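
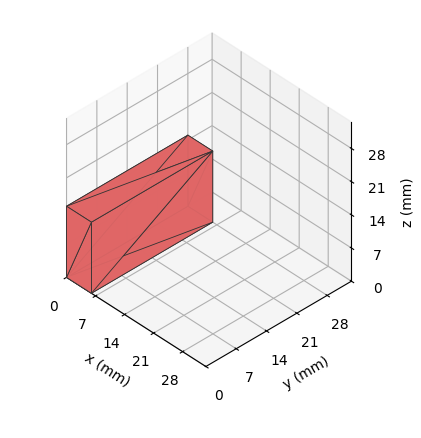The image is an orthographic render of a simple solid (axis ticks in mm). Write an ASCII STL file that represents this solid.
Reading the render: the shape is a rectangular box, roughly 6 × 28 mm footprint and 15 mm tall (dimensions read to the nearest mm from the axis ticks). For the STL, each face is triangulated and given an outward normal.

solid part
  facet normal 0.0000 0.0000 -1.0000
    outer loop
      vertex 6.00 28.00 0.00
      vertex 6.00 0.00 0.00
      vertex 0.00 0.00 0.00
    endloop
  endfacet
  facet normal 0.0000 0.0000 -1.0000
    outer loop
      vertex 0.00 28.00 0.00
      vertex 6.00 28.00 0.00
      vertex 0.00 0.00 0.00
    endloop
  endfacet
  facet normal 0.0000 0.0000 1.0000
    outer loop
      vertex 0.00 0.00 15.00
      vertex 6.00 0.00 15.00
      vertex 6.00 28.00 15.00
    endloop
  endfacet
  facet normal 0.0000 0.0000 1.0000
    outer loop
      vertex 0.00 0.00 15.00
      vertex 6.00 28.00 15.00
      vertex 0.00 28.00 15.00
    endloop
  endfacet
  facet normal 0.0000 -1.0000 0.0000
    outer loop
      vertex 0.00 0.00 0.00
      vertex 6.00 0.00 0.00
      vertex 6.00 0.00 15.00
    endloop
  endfacet
  facet normal 0.0000 -1.0000 0.0000
    outer loop
      vertex 0.00 0.00 0.00
      vertex 6.00 0.00 15.00
      vertex 0.00 0.00 15.00
    endloop
  endfacet
  facet normal 0.0000 1.0000 0.0000
    outer loop
      vertex 6.00 28.00 15.00
      vertex 6.00 28.00 0.00
      vertex 0.00 28.00 0.00
    endloop
  endfacet
  facet normal 0.0000 1.0000 0.0000
    outer loop
      vertex 0.00 28.00 15.00
      vertex 6.00 28.00 15.00
      vertex 0.00 28.00 0.00
    endloop
  endfacet
  facet normal -1.0000 0.0000 0.0000
    outer loop
      vertex 0.00 28.00 15.00
      vertex 0.00 28.00 0.00
      vertex 0.00 0.00 0.00
    endloop
  endfacet
  facet normal -1.0000 0.0000 0.0000
    outer loop
      vertex 0.00 0.00 15.00
      vertex 0.00 28.00 15.00
      vertex 0.00 0.00 0.00
    endloop
  endfacet
  facet normal 1.0000 0.0000 0.0000
    outer loop
      vertex 6.00 0.00 0.00
      vertex 6.00 28.00 0.00
      vertex 6.00 28.00 15.00
    endloop
  endfacet
  facet normal 1.0000 0.0000 0.0000
    outer loop
      vertex 6.00 0.00 0.00
      vertex 6.00 28.00 15.00
      vertex 6.00 0.00 15.00
    endloop
  endfacet
endsolid part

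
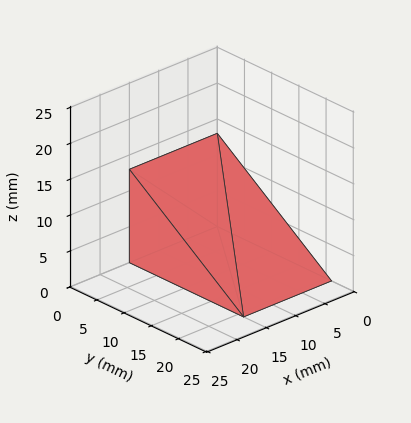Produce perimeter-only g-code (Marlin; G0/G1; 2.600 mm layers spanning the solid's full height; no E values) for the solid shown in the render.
Reading the render: the shape is a wedge (ramp): 15 × 21 mm base, rising to 13 mm along the y=0 edge and sloping linearly to z=0 at y=21 (dimensions read to the nearest mm from the axis ticks). For the g-code, the solid's height is divided into equal slices at the stated Δz and each level perimeter traced with G1 moves after a G0 lift.

; perimeter-only toolpath
G21 ; units = mm
G90 ; absolute positioning
G28 ; home
; layer 1
G0 Z2.600
G0 X0.000 Y0.000
G1 X15.000 Y0.000
G1 X15.000 Y16.800
G1 X0.000 Y16.800
G1 X0.000 Y0.000
; layer 2
G0 Z5.200
G0 X0.000 Y0.000
G1 X15.000 Y0.000
G1 X15.000 Y12.600
G1 X0.000 Y12.600
G1 X0.000 Y0.000
; layer 3
G0 Z7.800
G0 X0.000 Y0.000
G1 X15.000 Y0.000
G1 X15.000 Y8.400
G1 X0.000 Y8.400
G1 X0.000 Y0.000
; layer 4
G0 Z10.400
G0 X0.000 Y0.000
G1 X15.000 Y0.000
G1 X15.000 Y4.200
G1 X0.000 Y4.200
G1 X0.000 Y0.000
M2 ; end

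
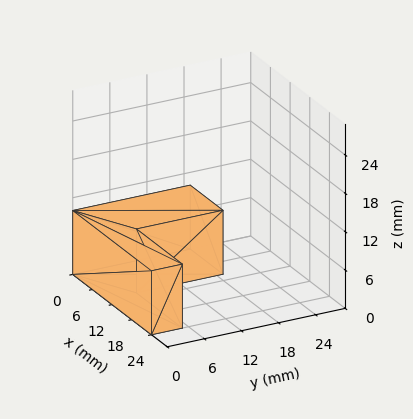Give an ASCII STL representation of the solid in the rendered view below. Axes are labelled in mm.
Reading the render: the shape is an L-shaped prism: outer 24 × 19 mm, arm thicknesses ≈ 5 mm (horizontal) and 10 mm (vertical), extruded 10 mm in z (dimensions read to the nearest mm from the axis ticks). For the STL, each face is triangulated and given an outward normal.

solid part
  facet normal 0.0000 0.0000 -1.0000
    outer loop
      vertex 24.000 5.000 0.000
      vertex 24.000 0.000 0.000
      vertex 0.000 0.000 0.000
    endloop
  endfacet
  facet normal 0.0000 0.0000 -1.0000
    outer loop
      vertex 10.000 5.000 0.000
      vertex 24.000 5.000 0.000
      vertex 0.000 0.000 0.000
    endloop
  endfacet
  facet normal 0.0000 0.0000 -1.0000
    outer loop
      vertex 10.000 19.000 0.000
      vertex 10.000 5.000 0.000
      vertex 0.000 0.000 0.000
    endloop
  endfacet
  facet normal 0.0000 0.0000 -1.0000
    outer loop
      vertex 0.000 19.000 0.000
      vertex 10.000 19.000 0.000
      vertex 0.000 0.000 0.000
    endloop
  endfacet
  facet normal 0.0000 0.0000 1.0000
    outer loop
      vertex 0.000 0.000 10.000
      vertex 24.000 0.000 10.000
      vertex 24.000 5.000 10.000
    endloop
  endfacet
  facet normal 0.0000 0.0000 1.0000
    outer loop
      vertex 0.000 0.000 10.000
      vertex 24.000 5.000 10.000
      vertex 10.000 5.000 10.000
    endloop
  endfacet
  facet normal 0.0000 0.0000 1.0000
    outer loop
      vertex 0.000 0.000 10.000
      vertex 10.000 5.000 10.000
      vertex 10.000 19.000 10.000
    endloop
  endfacet
  facet normal 0.0000 0.0000 1.0000
    outer loop
      vertex 0.000 0.000 10.000
      vertex 10.000 19.000 10.000
      vertex 0.000 19.000 10.000
    endloop
  endfacet
  facet normal 0.0000 -1.0000 0.0000
    outer loop
      vertex 0.000 0.000 0.000
      vertex 24.000 0.000 0.000
      vertex 24.000 0.000 10.000
    endloop
  endfacet
  facet normal 0.0000 -1.0000 0.0000
    outer loop
      vertex 0.000 0.000 0.000
      vertex 24.000 0.000 10.000
      vertex 0.000 0.000 10.000
    endloop
  endfacet
  facet normal 1.0000 0.0000 0.0000
    outer loop
      vertex 24.000 0.000 0.000
      vertex 24.000 5.000 0.000
      vertex 24.000 5.000 10.000
    endloop
  endfacet
  facet normal 1.0000 0.0000 0.0000
    outer loop
      vertex 24.000 0.000 0.000
      vertex 24.000 5.000 10.000
      vertex 24.000 0.000 10.000
    endloop
  endfacet
  facet normal 0.0000 1.0000 0.0000
    outer loop
      vertex 24.000 5.000 0.000
      vertex 10.000 5.000 0.000
      vertex 10.000 5.000 10.000
    endloop
  endfacet
  facet normal 0.0000 1.0000 0.0000
    outer loop
      vertex 24.000 5.000 0.000
      vertex 10.000 5.000 10.000
      vertex 24.000 5.000 10.000
    endloop
  endfacet
  facet normal 1.0000 0.0000 0.0000
    outer loop
      vertex 10.000 5.000 0.000
      vertex 10.000 19.000 0.000
      vertex 10.000 19.000 10.000
    endloop
  endfacet
  facet normal 1.0000 0.0000 0.0000
    outer loop
      vertex 10.000 5.000 0.000
      vertex 10.000 19.000 10.000
      vertex 10.000 5.000 10.000
    endloop
  endfacet
  facet normal 0.0000 1.0000 0.0000
    outer loop
      vertex 10.000 19.000 0.000
      vertex 0.000 19.000 0.000
      vertex 0.000 19.000 10.000
    endloop
  endfacet
  facet normal 0.0000 1.0000 0.0000
    outer loop
      vertex 10.000 19.000 0.000
      vertex 0.000 19.000 10.000
      vertex 10.000 19.000 10.000
    endloop
  endfacet
  facet normal -1.0000 0.0000 0.0000
    outer loop
      vertex 0.000 19.000 0.000
      vertex 0.000 0.000 0.000
      vertex 0.000 0.000 10.000
    endloop
  endfacet
  facet normal -1.0000 0.0000 0.0000
    outer loop
      vertex 0.000 19.000 0.000
      vertex 0.000 0.000 10.000
      vertex 0.000 19.000 10.000
    endloop
  endfacet
endsolid part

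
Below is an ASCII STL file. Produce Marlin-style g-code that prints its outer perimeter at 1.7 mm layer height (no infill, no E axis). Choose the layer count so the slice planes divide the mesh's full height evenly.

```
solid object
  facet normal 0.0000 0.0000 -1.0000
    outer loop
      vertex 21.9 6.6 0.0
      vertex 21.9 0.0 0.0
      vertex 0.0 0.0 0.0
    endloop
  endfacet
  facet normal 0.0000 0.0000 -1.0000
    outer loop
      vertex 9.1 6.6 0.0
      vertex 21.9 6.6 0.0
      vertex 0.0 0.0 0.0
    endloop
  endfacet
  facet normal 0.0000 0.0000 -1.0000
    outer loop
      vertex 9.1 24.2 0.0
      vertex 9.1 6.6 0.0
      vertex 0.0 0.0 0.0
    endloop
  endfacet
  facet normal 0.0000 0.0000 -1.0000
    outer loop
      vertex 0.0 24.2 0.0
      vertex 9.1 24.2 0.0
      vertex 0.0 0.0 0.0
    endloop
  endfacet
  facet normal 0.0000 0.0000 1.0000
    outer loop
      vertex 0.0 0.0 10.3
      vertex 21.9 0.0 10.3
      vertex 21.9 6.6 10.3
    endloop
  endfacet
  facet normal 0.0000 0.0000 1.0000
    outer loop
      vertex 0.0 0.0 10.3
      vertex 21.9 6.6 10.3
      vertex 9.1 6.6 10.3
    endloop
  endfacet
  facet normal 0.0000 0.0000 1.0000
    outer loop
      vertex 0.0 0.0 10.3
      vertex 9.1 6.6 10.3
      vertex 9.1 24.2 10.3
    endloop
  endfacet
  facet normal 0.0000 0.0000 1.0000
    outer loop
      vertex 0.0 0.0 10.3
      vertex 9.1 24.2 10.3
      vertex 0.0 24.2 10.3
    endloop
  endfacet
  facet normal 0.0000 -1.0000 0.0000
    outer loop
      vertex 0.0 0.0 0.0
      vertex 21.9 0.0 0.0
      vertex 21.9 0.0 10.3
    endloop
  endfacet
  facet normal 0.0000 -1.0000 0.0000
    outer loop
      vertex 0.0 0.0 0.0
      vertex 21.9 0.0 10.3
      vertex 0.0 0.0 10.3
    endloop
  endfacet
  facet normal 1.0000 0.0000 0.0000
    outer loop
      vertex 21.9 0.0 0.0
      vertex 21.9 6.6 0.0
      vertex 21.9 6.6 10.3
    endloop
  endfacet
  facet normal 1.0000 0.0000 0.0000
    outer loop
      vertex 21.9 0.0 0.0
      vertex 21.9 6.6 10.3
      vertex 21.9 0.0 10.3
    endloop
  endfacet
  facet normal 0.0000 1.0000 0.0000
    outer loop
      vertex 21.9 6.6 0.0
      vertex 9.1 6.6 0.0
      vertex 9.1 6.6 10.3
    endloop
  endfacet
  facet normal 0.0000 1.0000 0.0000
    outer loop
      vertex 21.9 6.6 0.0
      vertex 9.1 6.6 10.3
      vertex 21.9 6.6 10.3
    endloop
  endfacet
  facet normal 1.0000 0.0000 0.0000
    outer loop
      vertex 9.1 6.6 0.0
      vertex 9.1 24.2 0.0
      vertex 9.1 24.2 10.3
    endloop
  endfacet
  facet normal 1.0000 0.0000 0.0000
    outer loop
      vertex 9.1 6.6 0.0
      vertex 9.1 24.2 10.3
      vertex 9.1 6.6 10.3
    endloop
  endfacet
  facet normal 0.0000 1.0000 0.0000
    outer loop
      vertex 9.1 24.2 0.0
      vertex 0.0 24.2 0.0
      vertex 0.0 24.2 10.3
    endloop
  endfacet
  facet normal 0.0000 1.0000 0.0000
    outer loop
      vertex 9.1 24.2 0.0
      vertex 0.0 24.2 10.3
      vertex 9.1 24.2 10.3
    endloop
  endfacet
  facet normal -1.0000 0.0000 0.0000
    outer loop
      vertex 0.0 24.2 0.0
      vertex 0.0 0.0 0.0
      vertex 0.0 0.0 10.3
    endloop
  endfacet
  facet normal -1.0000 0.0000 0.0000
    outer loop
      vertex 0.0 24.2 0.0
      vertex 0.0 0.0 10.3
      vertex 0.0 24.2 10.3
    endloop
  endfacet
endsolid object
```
; perimeter-only toolpath
G21 ; units = mm
G90 ; absolute positioning
G28 ; home
; layer 1
G0 Z1.7
G0 X0.0 Y0.0
G1 X21.9 Y0.0
G1 X21.9 Y6.6
G1 X9.1 Y6.6
G1 X9.1 Y24.2
G1 X0.0 Y24.2
G1 X0.0 Y0.0
; layer 2
G0 Z3.4
G0 X0.0 Y0.0
G1 X21.9 Y0.0
G1 X21.9 Y6.6
G1 X9.1 Y6.6
G1 X9.1 Y24.2
G1 X0.0 Y24.2
G1 X0.0 Y0.0
; layer 3
G0 Z5.2
G0 X0.0 Y0.0
G1 X21.9 Y0.0
G1 X21.9 Y6.6
G1 X9.1 Y6.6
G1 X9.1 Y24.2
G1 X0.0 Y24.2
G1 X0.0 Y0.0
; layer 4
G0 Z6.9
G0 X0.0 Y0.0
G1 X21.9 Y0.0
G1 X21.9 Y6.6
G1 X9.1 Y6.6
G1 X9.1 Y24.2
G1 X0.0 Y24.2
G1 X0.0 Y0.0
; layer 5
G0 Z8.6
G0 X0.0 Y0.0
G1 X21.9 Y0.0
G1 X21.9 Y6.6
G1 X9.1 Y6.6
G1 X9.1 Y24.2
G1 X0.0 Y24.2
G1 X0.0 Y0.0
; layer 6
G0 Z10.3
G0 X0.0 Y0.0
G1 X21.9 Y0.0
G1 X21.9 Y6.6
G1 X9.1 Y6.6
G1 X9.1 Y24.2
G1 X0.0 Y24.2
G1 X0.0 Y0.0
M2 ; end

The solid is an L-shaped prism: outer 21.9 × 24.2 mm, arm thicknesses ≈ 6.6 mm (horizontal) and 9.1 mm (vertical), extruded 10.3 mm in z. Slicing at Δz = 1.7 mm — 6 equal slices spanning the solid's height, so layer i sits at z = i·h/6 — gives 6 non-empty perimeters. Each is a 6-segment closed polygon; G0 lifts to the layer z and rapids to the start vertex, then G1 traces the edges.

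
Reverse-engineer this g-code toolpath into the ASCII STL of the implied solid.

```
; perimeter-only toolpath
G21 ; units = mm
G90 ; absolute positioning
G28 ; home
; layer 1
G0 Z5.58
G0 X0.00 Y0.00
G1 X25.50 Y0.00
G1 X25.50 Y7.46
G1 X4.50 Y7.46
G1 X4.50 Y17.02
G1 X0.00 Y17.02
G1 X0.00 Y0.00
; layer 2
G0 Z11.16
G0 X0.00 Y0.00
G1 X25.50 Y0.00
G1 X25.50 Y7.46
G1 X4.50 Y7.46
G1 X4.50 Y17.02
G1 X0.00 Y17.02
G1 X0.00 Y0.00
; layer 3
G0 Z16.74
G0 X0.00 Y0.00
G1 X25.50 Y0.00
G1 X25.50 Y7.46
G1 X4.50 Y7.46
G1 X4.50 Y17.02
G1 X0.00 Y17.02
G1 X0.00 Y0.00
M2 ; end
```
solid part
  facet normal 0.0000 0.0000 -1.0000
    outer loop
      vertex 25.50 7.46 0.00
      vertex 25.50 0.00 0.00
      vertex 0.00 0.00 0.00
    endloop
  endfacet
  facet normal 0.0000 0.0000 -1.0000
    outer loop
      vertex 4.50 7.46 0.00
      vertex 25.50 7.46 0.00
      vertex 0.00 0.00 0.00
    endloop
  endfacet
  facet normal 0.0000 0.0000 -1.0000
    outer loop
      vertex 4.50 17.02 0.00
      vertex 4.50 7.46 0.00
      vertex 0.00 0.00 0.00
    endloop
  endfacet
  facet normal 0.0000 0.0000 -1.0000
    outer loop
      vertex 0.00 17.02 0.00
      vertex 4.50 17.02 0.00
      vertex 0.00 0.00 0.00
    endloop
  endfacet
  facet normal 0.0000 0.0000 1.0000
    outer loop
      vertex 0.00 0.00 16.74
      vertex 25.50 0.00 16.74
      vertex 25.50 7.46 16.74
    endloop
  endfacet
  facet normal 0.0000 0.0000 1.0000
    outer loop
      vertex 0.00 0.00 16.74
      vertex 25.50 7.46 16.74
      vertex 4.50 7.46 16.74
    endloop
  endfacet
  facet normal 0.0000 0.0000 1.0000
    outer loop
      vertex 0.00 0.00 16.74
      vertex 4.50 7.46 16.74
      vertex 4.50 17.02 16.74
    endloop
  endfacet
  facet normal 0.0000 0.0000 1.0000
    outer loop
      vertex 0.00 0.00 16.74
      vertex 4.50 17.02 16.74
      vertex 0.00 17.02 16.74
    endloop
  endfacet
  facet normal 0.0000 -1.0000 0.0000
    outer loop
      vertex 0.00 0.00 0.00
      vertex 25.50 0.00 0.00
      vertex 25.50 0.00 16.74
    endloop
  endfacet
  facet normal 0.0000 -1.0000 0.0000
    outer loop
      vertex 0.00 0.00 0.00
      vertex 25.50 0.00 16.74
      vertex 0.00 0.00 16.74
    endloop
  endfacet
  facet normal 1.0000 0.0000 0.0000
    outer loop
      vertex 25.50 0.00 0.00
      vertex 25.50 7.46 0.00
      vertex 25.50 7.46 16.74
    endloop
  endfacet
  facet normal 1.0000 0.0000 0.0000
    outer loop
      vertex 25.50 0.00 0.00
      vertex 25.50 7.46 16.74
      vertex 25.50 0.00 16.74
    endloop
  endfacet
  facet normal 0.0000 1.0000 0.0000
    outer loop
      vertex 25.50 7.46 0.00
      vertex 4.50 7.46 0.00
      vertex 4.50 7.46 16.74
    endloop
  endfacet
  facet normal 0.0000 1.0000 0.0000
    outer loop
      vertex 25.50 7.46 0.00
      vertex 4.50 7.46 16.74
      vertex 25.50 7.46 16.74
    endloop
  endfacet
  facet normal 1.0000 0.0000 0.0000
    outer loop
      vertex 4.50 7.46 0.00
      vertex 4.50 17.02 0.00
      vertex 4.50 17.02 16.74
    endloop
  endfacet
  facet normal 1.0000 0.0000 0.0000
    outer loop
      vertex 4.50 7.46 0.00
      vertex 4.50 17.02 16.74
      vertex 4.50 7.46 16.74
    endloop
  endfacet
  facet normal 0.0000 1.0000 0.0000
    outer loop
      vertex 4.50 17.02 0.00
      vertex 0.00 17.02 0.00
      vertex 0.00 17.02 16.74
    endloop
  endfacet
  facet normal 0.0000 1.0000 0.0000
    outer loop
      vertex 4.50 17.02 0.00
      vertex 0.00 17.02 16.74
      vertex 4.50 17.02 16.74
    endloop
  endfacet
  facet normal -1.0000 0.0000 0.0000
    outer loop
      vertex 0.00 17.02 0.00
      vertex 0.00 0.00 0.00
      vertex 0.00 0.00 16.74
    endloop
  endfacet
  facet normal -1.0000 0.0000 0.0000
    outer loop
      vertex 0.00 17.02 0.00
      vertex 0.00 0.00 16.74
      vertex 0.00 17.02 16.74
    endloop
  endfacet
endsolid part

The G0 Z moves step by Δz≈5.58 mm. Every layer's G1 loop is the same polygon, so the solid is a straight extrusion of it from z=0 to z≈16.7. Closing with flat bottom and top caps and triangulating gives 20 facets — an L-shaped prism: outer 25.5 × 17 mm, arm thicknesses ≈ 7.46 mm (horizontal) and 4.5 mm (vertical), extruded 16.7 mm in z.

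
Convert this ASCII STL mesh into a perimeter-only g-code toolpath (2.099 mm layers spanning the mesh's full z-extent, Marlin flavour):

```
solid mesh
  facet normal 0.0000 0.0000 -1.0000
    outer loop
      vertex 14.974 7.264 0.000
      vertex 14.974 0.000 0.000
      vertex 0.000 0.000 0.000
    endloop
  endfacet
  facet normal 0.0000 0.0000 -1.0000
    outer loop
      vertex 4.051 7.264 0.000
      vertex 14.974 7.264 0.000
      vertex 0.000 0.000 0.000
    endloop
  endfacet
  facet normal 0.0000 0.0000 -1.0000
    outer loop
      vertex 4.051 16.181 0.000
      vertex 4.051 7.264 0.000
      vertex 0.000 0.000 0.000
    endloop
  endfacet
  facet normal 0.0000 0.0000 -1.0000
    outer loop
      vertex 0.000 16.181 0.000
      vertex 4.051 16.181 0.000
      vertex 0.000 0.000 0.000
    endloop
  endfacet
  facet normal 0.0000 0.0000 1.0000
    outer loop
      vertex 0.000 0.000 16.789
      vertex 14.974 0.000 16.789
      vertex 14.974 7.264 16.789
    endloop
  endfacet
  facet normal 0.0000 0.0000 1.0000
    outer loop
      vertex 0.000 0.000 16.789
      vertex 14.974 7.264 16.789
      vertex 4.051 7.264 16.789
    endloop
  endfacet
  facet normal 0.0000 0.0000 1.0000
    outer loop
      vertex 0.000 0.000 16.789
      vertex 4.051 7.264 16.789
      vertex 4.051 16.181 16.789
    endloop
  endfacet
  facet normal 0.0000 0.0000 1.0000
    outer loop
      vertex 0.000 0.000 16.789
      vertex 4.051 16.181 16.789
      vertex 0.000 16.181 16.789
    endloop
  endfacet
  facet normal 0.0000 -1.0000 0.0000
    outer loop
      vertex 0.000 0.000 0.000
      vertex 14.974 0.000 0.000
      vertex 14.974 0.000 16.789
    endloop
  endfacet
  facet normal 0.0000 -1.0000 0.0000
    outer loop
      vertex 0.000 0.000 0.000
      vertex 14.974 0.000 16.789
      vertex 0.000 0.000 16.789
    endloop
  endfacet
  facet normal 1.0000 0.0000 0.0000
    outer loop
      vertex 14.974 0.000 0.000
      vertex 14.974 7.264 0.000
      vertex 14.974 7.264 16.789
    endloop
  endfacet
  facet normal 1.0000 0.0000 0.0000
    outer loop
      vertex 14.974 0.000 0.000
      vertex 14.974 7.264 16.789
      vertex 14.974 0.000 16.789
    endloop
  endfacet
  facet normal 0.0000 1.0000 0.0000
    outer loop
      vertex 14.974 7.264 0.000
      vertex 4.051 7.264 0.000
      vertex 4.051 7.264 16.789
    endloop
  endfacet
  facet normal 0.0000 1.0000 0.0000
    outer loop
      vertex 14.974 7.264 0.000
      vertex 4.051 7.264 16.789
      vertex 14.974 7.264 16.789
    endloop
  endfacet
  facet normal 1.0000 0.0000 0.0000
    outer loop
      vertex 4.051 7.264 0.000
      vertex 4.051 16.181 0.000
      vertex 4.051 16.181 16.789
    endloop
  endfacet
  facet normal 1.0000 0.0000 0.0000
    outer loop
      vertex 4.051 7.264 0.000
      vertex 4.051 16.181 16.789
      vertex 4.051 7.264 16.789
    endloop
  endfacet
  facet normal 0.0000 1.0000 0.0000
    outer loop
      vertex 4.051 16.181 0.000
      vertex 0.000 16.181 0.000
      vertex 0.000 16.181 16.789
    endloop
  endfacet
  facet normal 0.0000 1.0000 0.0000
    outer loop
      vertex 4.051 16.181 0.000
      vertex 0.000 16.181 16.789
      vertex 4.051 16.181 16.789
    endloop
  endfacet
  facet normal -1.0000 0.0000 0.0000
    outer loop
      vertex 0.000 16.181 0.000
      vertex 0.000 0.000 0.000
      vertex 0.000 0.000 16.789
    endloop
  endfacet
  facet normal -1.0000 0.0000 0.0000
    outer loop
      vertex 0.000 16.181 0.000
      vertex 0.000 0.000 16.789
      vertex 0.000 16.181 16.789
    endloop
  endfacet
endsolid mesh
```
; perimeter-only toolpath
G21 ; units = mm
G90 ; absolute positioning
G28 ; home
; layer 1
G0 Z2.099
G0 X0.000 Y0.000
G1 X14.974 Y0.000
G1 X14.974 Y7.264
G1 X4.051 Y7.264
G1 X4.051 Y16.181
G1 X0.000 Y16.181
G1 X0.000 Y0.000
; layer 2
G0 Z4.197
G0 X0.000 Y0.000
G1 X14.974 Y0.000
G1 X14.974 Y7.264
G1 X4.051 Y7.264
G1 X4.051 Y16.181
G1 X0.000 Y16.181
G1 X0.000 Y0.000
; layer 3
G0 Z6.296
G0 X0.000 Y0.000
G1 X14.974 Y0.000
G1 X14.974 Y7.264
G1 X4.051 Y7.264
G1 X4.051 Y16.181
G1 X0.000 Y16.181
G1 X0.000 Y0.000
; layer 4
G0 Z8.395
G0 X0.000 Y0.000
G1 X14.974 Y0.000
G1 X14.974 Y7.264
G1 X4.051 Y7.264
G1 X4.051 Y16.181
G1 X0.000 Y16.181
G1 X0.000 Y0.000
; layer 5
G0 Z10.493
G0 X0.000 Y0.000
G1 X14.974 Y0.000
G1 X14.974 Y7.264
G1 X4.051 Y7.264
G1 X4.051 Y16.181
G1 X0.000 Y16.181
G1 X0.000 Y0.000
; layer 6
G0 Z12.592
G0 X0.000 Y0.000
G1 X14.974 Y0.000
G1 X14.974 Y7.264
G1 X4.051 Y7.264
G1 X4.051 Y16.181
G1 X0.000 Y16.181
G1 X0.000 Y0.000
; layer 7
G0 Z14.690
G0 X0.000 Y0.000
G1 X14.974 Y0.000
G1 X14.974 Y7.264
G1 X4.051 Y7.264
G1 X4.051 Y16.181
G1 X0.000 Y16.181
G1 X0.000 Y0.000
; layer 8
G0 Z16.789
G0 X0.000 Y0.000
G1 X14.974 Y0.000
G1 X14.974 Y7.264
G1 X4.051 Y7.264
G1 X4.051 Y16.181
G1 X0.000 Y16.181
G1 X0.000 Y0.000
M2 ; end

The solid is an L-shaped prism: outer 15 × 16.2 mm, arm thicknesses ≈ 7.26 mm (horizontal) and 4.05 mm (vertical), extruded 16.8 mm in z. Slicing at Δz = 2.099 mm — 8 equal slices spanning the solid's height, so layer i sits at z = i·h/8 — gives 8 non-empty perimeters. Each is a 6-segment closed polygon; G0 lifts to the layer z and rapids to the start vertex, then G1 traces the edges.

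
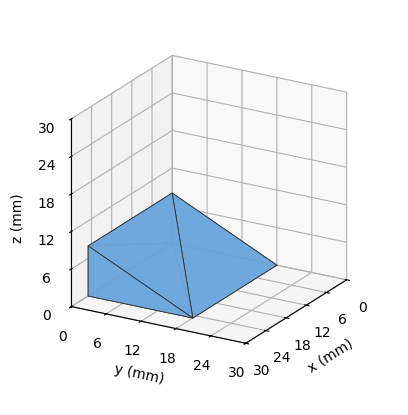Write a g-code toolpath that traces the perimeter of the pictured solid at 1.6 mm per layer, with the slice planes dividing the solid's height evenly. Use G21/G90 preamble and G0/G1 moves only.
Reading the render: the shape is a wedge (ramp): 25 × 18 mm base, rising to 8 mm along the y=0 edge and sloping linearly to z=0 at y=18 (dimensions read to the nearest mm from the axis ticks). For the g-code, the solid's height is divided into equal slices at the stated Δz and each level perimeter traced with G1 moves after a G0 lift.

; perimeter-only toolpath
G21 ; units = mm
G90 ; absolute positioning
G28 ; home
; layer 1
G0 Z1.6
G0 X0.0 Y0.0
G1 X25.0 Y0.0
G1 X25.0 Y14.4
G1 X0.0 Y14.4
G1 X0.0 Y0.0
; layer 2
G0 Z3.2
G0 X0.0 Y0.0
G1 X25.0 Y0.0
G1 X25.0 Y10.8
G1 X0.0 Y10.8
G1 X0.0 Y0.0
; layer 3
G0 Z4.8
G0 X0.0 Y0.0
G1 X25.0 Y0.0
G1 X25.0 Y7.2
G1 X0.0 Y7.2
G1 X0.0 Y0.0
; layer 4
G0 Z6.4
G0 X0.0 Y0.0
G1 X25.0 Y0.0
G1 X25.0 Y3.6
G1 X0.0 Y3.6
G1 X0.0 Y0.0
M2 ; end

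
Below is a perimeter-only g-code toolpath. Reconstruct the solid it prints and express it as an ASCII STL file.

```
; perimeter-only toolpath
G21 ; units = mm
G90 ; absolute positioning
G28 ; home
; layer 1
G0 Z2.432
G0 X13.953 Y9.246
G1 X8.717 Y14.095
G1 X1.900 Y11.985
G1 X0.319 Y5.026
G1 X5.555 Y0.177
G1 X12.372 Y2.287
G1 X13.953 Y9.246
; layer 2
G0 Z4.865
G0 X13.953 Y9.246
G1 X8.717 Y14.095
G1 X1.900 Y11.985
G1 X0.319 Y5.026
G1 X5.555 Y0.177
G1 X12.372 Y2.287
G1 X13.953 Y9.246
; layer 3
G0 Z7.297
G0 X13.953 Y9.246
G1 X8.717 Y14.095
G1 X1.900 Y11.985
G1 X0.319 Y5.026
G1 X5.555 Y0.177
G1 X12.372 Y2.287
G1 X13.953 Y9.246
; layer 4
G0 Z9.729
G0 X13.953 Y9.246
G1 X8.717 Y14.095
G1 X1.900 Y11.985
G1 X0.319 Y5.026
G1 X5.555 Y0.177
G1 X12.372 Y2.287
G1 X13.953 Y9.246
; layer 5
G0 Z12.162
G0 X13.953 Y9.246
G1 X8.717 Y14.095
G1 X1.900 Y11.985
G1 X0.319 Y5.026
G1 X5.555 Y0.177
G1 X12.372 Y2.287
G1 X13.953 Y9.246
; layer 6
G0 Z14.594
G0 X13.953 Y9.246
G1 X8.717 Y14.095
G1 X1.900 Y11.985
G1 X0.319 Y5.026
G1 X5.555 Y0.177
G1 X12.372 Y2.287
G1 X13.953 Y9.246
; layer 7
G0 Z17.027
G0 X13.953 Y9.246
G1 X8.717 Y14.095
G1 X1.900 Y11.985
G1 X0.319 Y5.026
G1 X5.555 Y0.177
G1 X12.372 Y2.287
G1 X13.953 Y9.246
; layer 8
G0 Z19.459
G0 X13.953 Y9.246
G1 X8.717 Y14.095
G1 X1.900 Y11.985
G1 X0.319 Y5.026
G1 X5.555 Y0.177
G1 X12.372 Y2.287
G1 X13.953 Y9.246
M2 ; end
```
solid part
  facet normal 0.0000 0.0000 -1.0000
    outer loop
      vertex 1.900 11.985 0.000
      vertex 8.717 14.095 0.000
      vertex 13.953 9.246 0.000
    endloop
  endfacet
  facet normal 0.0000 0.0000 -1.0000
    outer loop
      vertex 0.319 5.026 0.000
      vertex 1.900 11.985 0.000
      vertex 13.953 9.246 0.000
    endloop
  endfacet
  facet normal 0.0000 0.0000 -1.0000
    outer loop
      vertex 5.555 0.177 0.000
      vertex 0.319 5.026 0.000
      vertex 13.953 9.246 0.000
    endloop
  endfacet
  facet normal 0.0000 0.0000 -1.0000
    outer loop
      vertex 12.372 2.287 0.000
      vertex 5.555 0.177 0.000
      vertex 13.953 9.246 0.000
    endloop
  endfacet
  facet normal 0.0000 0.0000 1.0000
    outer loop
      vertex 13.953 9.246 19.459
      vertex 8.717 14.095 19.459
      vertex 1.900 11.985 19.459
    endloop
  endfacet
  facet normal 0.0000 0.0000 1.0000
    outer loop
      vertex 13.953 9.246 19.459
      vertex 1.900 11.985 19.459
      vertex 0.319 5.026 19.459
    endloop
  endfacet
  facet normal 0.0000 0.0000 1.0000
    outer loop
      vertex 13.953 9.246 19.459
      vertex 0.319 5.026 19.459
      vertex 5.555 0.177 19.459
    endloop
  endfacet
  facet normal 0.0000 0.0000 1.0000
    outer loop
      vertex 13.953 9.246 19.459
      vertex 5.555 0.177 19.459
      vertex 12.372 2.287 19.459
    endloop
  endfacet
  facet normal 0.6795 0.7337 0.0000
    outer loop
      vertex 13.953 9.246 0.000
      vertex 8.717 14.095 0.000
      vertex 8.717 14.095 19.459
    endloop
  endfacet
  facet normal 0.6795 0.7337 0.0000
    outer loop
      vertex 13.953 9.246 0.000
      vertex 8.717 14.095 19.459
      vertex 13.953 9.246 19.459
    endloop
  endfacet
  facet normal -0.2957 0.9553 0.0000
    outer loop
      vertex 8.717 14.095 0.000
      vertex 1.900 11.985 0.000
      vertex 1.900 11.985 19.459
    endloop
  endfacet
  facet normal -0.2957 0.9553 0.0000
    outer loop
      vertex 8.717 14.095 0.000
      vertex 1.900 11.985 19.459
      vertex 8.717 14.095 19.459
    endloop
  endfacet
  facet normal -0.9752 0.2215 0.0000
    outer loop
      vertex 1.900 11.985 0.000
      vertex 0.319 5.026 0.000
      vertex 0.319 5.026 19.459
    endloop
  endfacet
  facet normal -0.9752 0.2215 0.0000
    outer loop
      vertex 1.900 11.985 0.000
      vertex 0.319 5.026 19.459
      vertex 1.900 11.985 19.459
    endloop
  endfacet
  facet normal -0.6795 -0.7337 0.0000
    outer loop
      vertex 0.319 5.026 0.000
      vertex 5.555 0.177 0.000
      vertex 5.555 0.177 19.459
    endloop
  endfacet
  facet normal -0.6795 -0.7337 0.0000
    outer loop
      vertex 0.319 5.026 0.000
      vertex 5.555 0.177 19.459
      vertex 0.319 5.026 19.459
    endloop
  endfacet
  facet normal 0.2957 -0.9553 0.0000
    outer loop
      vertex 5.555 0.177 0.000
      vertex 12.372 2.287 0.000
      vertex 12.372 2.287 19.459
    endloop
  endfacet
  facet normal 0.2957 -0.9553 0.0000
    outer loop
      vertex 5.555 0.177 0.000
      vertex 12.372 2.287 19.459
      vertex 5.555 0.177 19.459
    endloop
  endfacet
  facet normal 0.9752 -0.2215 0.0000
    outer loop
      vertex 12.372 2.287 0.000
      vertex 13.953 9.246 0.000
      vertex 13.953 9.246 19.459
    endloop
  endfacet
  facet normal 0.9752 -0.2215 0.0000
    outer loop
      vertex 12.372 2.287 0.000
      vertex 13.953 9.246 19.459
      vertex 12.372 2.287 19.459
    endloop
  endfacet
endsolid part

The G0 Z moves step by Δz≈2.432 mm. Every layer's G1 loop is the same polygon, so the solid is a straight extrusion of it from z=0 to z≈19.5. Closing with flat bottom and top caps and triangulating gives 20 facets — a regular 6-sided prism (a cylinder approximated with 6 flat sides), circumscribed radius ≈ 7.14 mm, height ≈ 19.5 mm.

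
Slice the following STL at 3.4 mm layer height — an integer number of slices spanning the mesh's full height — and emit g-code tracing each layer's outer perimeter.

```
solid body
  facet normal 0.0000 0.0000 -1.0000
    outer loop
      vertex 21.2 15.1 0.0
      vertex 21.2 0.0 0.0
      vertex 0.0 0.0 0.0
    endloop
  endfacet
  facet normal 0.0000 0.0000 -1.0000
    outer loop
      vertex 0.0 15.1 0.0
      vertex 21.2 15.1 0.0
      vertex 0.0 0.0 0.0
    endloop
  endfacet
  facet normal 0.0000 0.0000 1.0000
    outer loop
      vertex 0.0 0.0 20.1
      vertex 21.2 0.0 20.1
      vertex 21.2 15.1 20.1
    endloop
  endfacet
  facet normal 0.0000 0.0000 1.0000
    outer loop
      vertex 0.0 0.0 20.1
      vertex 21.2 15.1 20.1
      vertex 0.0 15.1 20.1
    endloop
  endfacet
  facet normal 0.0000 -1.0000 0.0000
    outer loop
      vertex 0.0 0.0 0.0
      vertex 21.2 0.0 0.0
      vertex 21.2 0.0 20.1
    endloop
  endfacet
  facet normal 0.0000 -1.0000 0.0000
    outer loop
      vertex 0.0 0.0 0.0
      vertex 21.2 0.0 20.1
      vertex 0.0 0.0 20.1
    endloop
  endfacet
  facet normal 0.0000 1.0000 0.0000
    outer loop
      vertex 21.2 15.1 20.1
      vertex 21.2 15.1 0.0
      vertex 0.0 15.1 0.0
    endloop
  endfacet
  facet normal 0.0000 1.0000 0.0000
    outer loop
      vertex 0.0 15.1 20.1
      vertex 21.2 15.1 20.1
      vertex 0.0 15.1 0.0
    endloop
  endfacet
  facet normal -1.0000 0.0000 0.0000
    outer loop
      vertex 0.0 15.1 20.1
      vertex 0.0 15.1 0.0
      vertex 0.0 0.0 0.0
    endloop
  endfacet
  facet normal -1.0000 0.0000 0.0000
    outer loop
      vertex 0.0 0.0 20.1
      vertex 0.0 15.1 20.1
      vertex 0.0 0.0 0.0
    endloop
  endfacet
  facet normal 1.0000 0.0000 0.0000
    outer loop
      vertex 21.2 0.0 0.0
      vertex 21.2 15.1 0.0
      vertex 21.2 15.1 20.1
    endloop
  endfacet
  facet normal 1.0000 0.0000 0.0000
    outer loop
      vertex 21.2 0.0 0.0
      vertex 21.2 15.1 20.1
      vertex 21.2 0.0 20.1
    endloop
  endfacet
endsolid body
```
; perimeter-only toolpath
G21 ; units = mm
G90 ; absolute positioning
G28 ; home
; layer 1
G0 Z3.4
G0 X0.0 Y0.0
G1 X21.2 Y0.0
G1 X21.2 Y15.1
G1 X0.0 Y15.1
G1 X0.0 Y0.0
; layer 2
G0 Z6.7
G0 X0.0 Y0.0
G1 X21.2 Y0.0
G1 X21.2 Y15.1
G1 X0.0 Y15.1
G1 X0.0 Y0.0
; layer 3
G0 Z10.1
G0 X0.0 Y0.0
G1 X21.2 Y0.0
G1 X21.2 Y15.1
G1 X0.0 Y15.1
G1 X0.0 Y0.0
; layer 4
G0 Z13.4
G0 X0.0 Y0.0
G1 X21.2 Y0.0
G1 X21.2 Y15.1
G1 X0.0 Y15.1
G1 X0.0 Y0.0
; layer 5
G0 Z16.8
G0 X0.0 Y0.0
G1 X21.2 Y0.0
G1 X21.2 Y15.1
G1 X0.0 Y15.1
G1 X0.0 Y0.0
; layer 6
G0 Z20.1
G0 X0.0 Y0.0
G1 X21.2 Y0.0
G1 X21.2 Y15.1
G1 X0.0 Y15.1
G1 X0.0 Y0.0
M2 ; end

The solid is a rectangular box, roughly 21.2 × 15.1 mm footprint and 20.1 mm tall. Slicing at Δz = 3.4 mm — 6 equal slices spanning the solid's height, so layer i sits at z = i·h/6 — gives 6 non-empty perimeters. Each is a 4-segment closed polygon; G0 lifts to the layer z and rapids to the start vertex, then G1 traces the edges.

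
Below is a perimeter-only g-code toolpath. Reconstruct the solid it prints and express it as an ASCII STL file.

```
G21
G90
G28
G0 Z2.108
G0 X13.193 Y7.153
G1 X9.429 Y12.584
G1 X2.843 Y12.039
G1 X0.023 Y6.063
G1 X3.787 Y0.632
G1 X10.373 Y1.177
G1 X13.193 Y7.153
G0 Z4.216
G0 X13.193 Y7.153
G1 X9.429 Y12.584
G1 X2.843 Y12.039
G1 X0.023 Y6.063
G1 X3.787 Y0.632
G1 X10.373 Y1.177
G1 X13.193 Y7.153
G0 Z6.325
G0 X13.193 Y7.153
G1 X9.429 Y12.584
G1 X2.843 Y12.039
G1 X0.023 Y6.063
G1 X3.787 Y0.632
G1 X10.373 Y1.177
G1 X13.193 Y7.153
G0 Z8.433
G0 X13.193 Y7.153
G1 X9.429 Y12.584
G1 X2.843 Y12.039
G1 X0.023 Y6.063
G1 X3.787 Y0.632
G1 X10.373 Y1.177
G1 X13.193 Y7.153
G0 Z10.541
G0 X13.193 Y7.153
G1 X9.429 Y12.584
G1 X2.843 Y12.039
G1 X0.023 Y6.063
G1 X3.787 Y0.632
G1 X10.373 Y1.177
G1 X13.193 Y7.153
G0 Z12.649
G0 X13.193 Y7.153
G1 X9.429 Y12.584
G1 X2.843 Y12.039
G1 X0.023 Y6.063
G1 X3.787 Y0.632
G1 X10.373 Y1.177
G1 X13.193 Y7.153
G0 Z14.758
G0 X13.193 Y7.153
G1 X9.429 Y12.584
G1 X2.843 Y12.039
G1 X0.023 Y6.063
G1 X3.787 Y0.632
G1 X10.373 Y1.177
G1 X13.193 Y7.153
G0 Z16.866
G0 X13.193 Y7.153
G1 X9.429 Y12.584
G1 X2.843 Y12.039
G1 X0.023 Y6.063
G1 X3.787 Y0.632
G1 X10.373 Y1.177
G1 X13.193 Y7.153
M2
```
solid part
  facet normal 0.0000 0.0000 -1.0000
    outer loop
      vertex 2.843 12.039 0.000
      vertex 9.429 12.584 0.000
      vertex 13.193 7.153 0.000
    endloop
  endfacet
  facet normal 0.0000 0.0000 -1.0000
    outer loop
      vertex 0.023 6.063 0.000
      vertex 2.843 12.039 0.000
      vertex 13.193 7.153 0.000
    endloop
  endfacet
  facet normal 0.0000 0.0000 -1.0000
    outer loop
      vertex 3.787 0.632 0.000
      vertex 0.023 6.063 0.000
      vertex 13.193 7.153 0.000
    endloop
  endfacet
  facet normal 0.0000 0.0000 -1.0000
    outer loop
      vertex 10.373 1.177 0.000
      vertex 3.787 0.632 0.000
      vertex 13.193 7.153 0.000
    endloop
  endfacet
  facet normal 0.0000 0.0000 1.0000
    outer loop
      vertex 13.193 7.153 16.866
      vertex 9.429 12.584 16.866
      vertex 2.843 12.039 16.866
    endloop
  endfacet
  facet normal 0.0000 0.0000 1.0000
    outer loop
      vertex 13.193 7.153 16.866
      vertex 2.843 12.039 16.866
      vertex 0.023 6.063 16.866
    endloop
  endfacet
  facet normal 0.0000 0.0000 1.0000
    outer loop
      vertex 13.193 7.153 16.866
      vertex 0.023 6.063 16.866
      vertex 3.787 0.632 16.866
    endloop
  endfacet
  facet normal 0.0000 0.0000 1.0000
    outer loop
      vertex 13.193 7.153 16.866
      vertex 3.787 0.632 16.866
      vertex 10.373 1.177 16.866
    endloop
  endfacet
  facet normal 0.8219 0.5696 0.0000
    outer loop
      vertex 13.193 7.153 0.000
      vertex 9.429 12.584 0.000
      vertex 9.429 12.584 16.866
    endloop
  endfacet
  facet normal 0.8219 0.5696 0.0000
    outer loop
      vertex 13.193 7.153 0.000
      vertex 9.429 12.584 16.866
      vertex 13.193 7.153 16.866
    endloop
  endfacet
  facet normal -0.0825 0.9966 0.0000
    outer loop
      vertex 9.429 12.584 0.000
      vertex 2.843 12.039 0.000
      vertex 2.843 12.039 16.866
    endloop
  endfacet
  facet normal -0.0825 0.9966 0.0000
    outer loop
      vertex 9.429 12.584 0.000
      vertex 2.843 12.039 16.866
      vertex 9.429 12.584 16.866
    endloop
  endfacet
  facet normal -0.9044 0.4268 0.0000
    outer loop
      vertex 2.843 12.039 0.000
      vertex 0.023 6.063 0.000
      vertex 0.023 6.063 16.866
    endloop
  endfacet
  facet normal -0.9044 0.4268 0.0000
    outer loop
      vertex 2.843 12.039 0.000
      vertex 0.023 6.063 16.866
      vertex 2.843 12.039 16.866
    endloop
  endfacet
  facet normal -0.8219 -0.5696 0.0000
    outer loop
      vertex 0.023 6.063 0.000
      vertex 3.787 0.632 0.000
      vertex 3.787 0.632 16.866
    endloop
  endfacet
  facet normal -0.8219 -0.5696 0.0000
    outer loop
      vertex 0.023 6.063 0.000
      vertex 3.787 0.632 16.866
      vertex 0.023 6.063 16.866
    endloop
  endfacet
  facet normal 0.0825 -0.9966 0.0000
    outer loop
      vertex 3.787 0.632 0.000
      vertex 10.373 1.177 0.000
      vertex 10.373 1.177 16.866
    endloop
  endfacet
  facet normal 0.0825 -0.9966 0.0000
    outer loop
      vertex 3.787 0.632 0.000
      vertex 10.373 1.177 16.866
      vertex 3.787 0.632 16.866
    endloop
  endfacet
  facet normal 0.9044 -0.4268 0.0000
    outer loop
      vertex 10.373 1.177 0.000
      vertex 13.193 7.153 0.000
      vertex 13.193 7.153 16.866
    endloop
  endfacet
  facet normal 0.9044 -0.4268 0.0000
    outer loop
      vertex 10.373 1.177 0.000
      vertex 13.193 7.153 16.866
      vertex 10.373 1.177 16.866
    endloop
  endfacet
endsolid part

The G0 Z moves step by Δz≈2.108 mm. Every layer's G1 loop is the same polygon, so the solid is a straight extrusion of it from z=0 to z≈16.9. Closing with flat bottom and top caps and triangulating gives 20 facets — a regular 6-sided prism (a cylinder approximated with 6 flat sides), circumscribed radius ≈ 6.61 mm, height ≈ 16.9 mm.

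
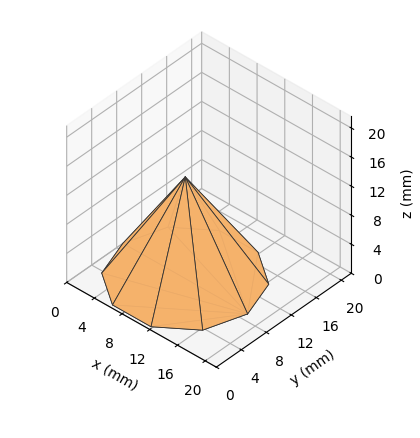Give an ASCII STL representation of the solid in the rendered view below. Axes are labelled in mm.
Reading the render: the shape is a regular 10-sided pyramid, base circumscribed radius ≈ 9 mm, apex at z ≈ 14 mm (dimensions read to the nearest mm from the axis ticks). For the STL, each face is triangulated and given an outward normal.

solid part
  facet normal 0.0000 0.0000 -1.0000
    outer loop
      vertex 11.781 17.560 0.000
      vertex 16.281 14.290 0.000
      vertex 18.000 9.000 0.000
    endloop
  endfacet
  facet normal 0.0000 0.0000 -1.0000
    outer loop
      vertex 6.219 17.560 0.000
      vertex 11.781 17.560 0.000
      vertex 18.000 9.000 0.000
    endloop
  endfacet
  facet normal 0.0000 0.0000 -1.0000
    outer loop
      vertex 1.719 14.290 0.000
      vertex 6.219 17.560 0.000
      vertex 18.000 9.000 0.000
    endloop
  endfacet
  facet normal 0.0000 0.0000 -1.0000
    outer loop
      vertex 0.000 9.000 0.000
      vertex 1.719 14.290 0.000
      vertex 18.000 9.000 0.000
    endloop
  endfacet
  facet normal 0.0000 0.0000 -1.0000
    outer loop
      vertex 1.719 3.710 0.000
      vertex 0.000 9.000 0.000
      vertex 18.000 9.000 0.000
    endloop
  endfacet
  facet normal 0.0000 0.0000 -1.0000
    outer loop
      vertex 6.219 0.440 0.000
      vertex 1.719 3.710 0.000
      vertex 18.000 9.000 0.000
    endloop
  endfacet
  facet normal 0.0000 0.0000 -1.0000
    outer loop
      vertex 11.781 0.440 0.000
      vertex 6.219 0.440 0.000
      vertex 18.000 9.000 0.000
    endloop
  endfacet
  facet normal 0.0000 0.0000 -1.0000
    outer loop
      vertex 16.281 3.710 0.000
      vertex 11.781 0.440 0.000
      vertex 18.000 9.000 0.000
    endloop
  endfacet
  facet normal 0.8114 0.2637 0.5216
    outer loop
      vertex 18.000 9.000 0.000
      vertex 16.281 14.290 0.000
      vertex 9.000 9.000 14.000
    endloop
  endfacet
  facet normal 0.5015 0.6902 0.5216
    outer loop
      vertex 16.281 14.290 0.000
      vertex 11.781 17.560 0.000
      vertex 9.000 9.000 14.000
    endloop
  endfacet
  facet normal 0.0000 0.8532 0.5216
    outer loop
      vertex 11.781 17.560 0.000
      vertex 6.219 17.560 0.000
      vertex 9.000 9.000 14.000
    endloop
  endfacet
  facet normal -0.5015 0.6902 0.5216
    outer loop
      vertex 6.219 17.560 0.000
      vertex 1.719 14.290 0.000
      vertex 9.000 9.000 14.000
    endloop
  endfacet
  facet normal -0.8114 0.2637 0.5216
    outer loop
      vertex 1.719 14.290 0.000
      vertex 0.000 9.000 0.000
      vertex 9.000 9.000 14.000
    endloop
  endfacet
  facet normal -0.8114 -0.2637 0.5216
    outer loop
      vertex 0.000 9.000 0.000
      vertex 1.719 3.710 0.000
      vertex 9.000 9.000 14.000
    endloop
  endfacet
  facet normal -0.5015 -0.6902 0.5216
    outer loop
      vertex 1.719 3.710 0.000
      vertex 6.219 0.440 0.000
      vertex 9.000 9.000 14.000
    endloop
  endfacet
  facet normal 0.0000 -0.8532 0.5216
    outer loop
      vertex 6.219 0.440 0.000
      vertex 11.781 0.440 0.000
      vertex 9.000 9.000 14.000
    endloop
  endfacet
  facet normal 0.5015 -0.6902 0.5216
    outer loop
      vertex 11.781 0.440 0.000
      vertex 16.281 3.710 0.000
      vertex 9.000 9.000 14.000
    endloop
  endfacet
  facet normal 0.8114 -0.2637 0.5216
    outer loop
      vertex 16.281 3.710 0.000
      vertex 18.000 9.000 0.000
      vertex 9.000 9.000 14.000
    endloop
  endfacet
endsolid part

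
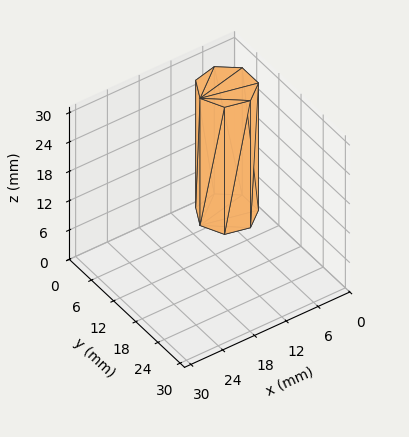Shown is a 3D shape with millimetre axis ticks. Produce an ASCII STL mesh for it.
Reading the render: the shape is a regular 7-sided prism (a cylinder approximated with 7 flat sides), circumscribed radius ≈ 5 mm, height ≈ 26 mm (dimensions read to the nearest mm from the axis ticks). For the STL, each face is triangulated and given an outward normal.

solid part
  facet normal 0.0000 0.0000 -1.0000
    outer loop
      vertex 3.9 9.9 0.0
      vertex 8.1 8.9 0.0
      vertex 10.0 5.0 0.0
    endloop
  endfacet
  facet normal 0.0000 0.0000 -1.0000
    outer loop
      vertex 0.5 7.2 0.0
      vertex 3.9 9.9 0.0
      vertex 10.0 5.0 0.0
    endloop
  endfacet
  facet normal 0.0000 0.0000 -1.0000
    outer loop
      vertex 0.5 2.8 0.0
      vertex 0.5 7.2 0.0
      vertex 10.0 5.0 0.0
    endloop
  endfacet
  facet normal 0.0000 0.0000 -1.0000
    outer loop
      vertex 3.9 0.1 0.0
      vertex 0.5 2.8 0.0
      vertex 10.0 5.0 0.0
    endloop
  endfacet
  facet normal 0.0000 0.0000 -1.0000
    outer loop
      vertex 8.1 1.1 0.0
      vertex 3.9 0.1 0.0
      vertex 10.0 5.0 0.0
    endloop
  endfacet
  facet normal 0.0000 0.0000 1.0000
    outer loop
      vertex 10.0 5.0 26.0
      vertex 8.1 8.9 26.0
      vertex 3.9 9.9 26.0
    endloop
  endfacet
  facet normal 0.0000 0.0000 1.0000
    outer loop
      vertex 10.0 5.0 26.0
      vertex 3.9 9.9 26.0
      vertex 0.5 7.2 26.0
    endloop
  endfacet
  facet normal 0.0000 0.0000 1.0000
    outer loop
      vertex 10.0 5.0 26.0
      vertex 0.5 7.2 26.0
      vertex 0.5 2.8 26.0
    endloop
  endfacet
  facet normal 0.0000 0.0000 1.0000
    outer loop
      vertex 10.0 5.0 26.0
      vertex 0.5 2.8 26.0
      vertex 3.9 0.1 26.0
    endloop
  endfacet
  facet normal 0.0000 0.0000 1.0000
    outer loop
      vertex 10.0 5.0 26.0
      vertex 3.9 0.1 26.0
      vertex 8.1 1.1 26.0
    endloop
  endfacet
  facet normal 0.8990 0.4380 0.0000
    outer loop
      vertex 10.0 5.0 0.0
      vertex 8.1 8.9 0.0
      vertex 8.1 8.9 26.0
    endloop
  endfacet
  facet normal 0.8990 0.4380 0.0000
    outer loop
      vertex 10.0 5.0 0.0
      vertex 8.1 8.9 26.0
      vertex 10.0 5.0 26.0
    endloop
  endfacet
  facet normal 0.2316 0.9728 0.0000
    outer loop
      vertex 8.1 8.9 0.0
      vertex 3.9 9.9 0.0
      vertex 3.9 9.9 26.0
    endloop
  endfacet
  facet normal 0.2316 0.9728 0.0000
    outer loop
      vertex 8.1 8.9 0.0
      vertex 3.9 9.9 26.0
      vertex 8.1 8.9 26.0
    endloop
  endfacet
  facet normal -0.6219 0.7831 0.0000
    outer loop
      vertex 3.9 9.9 0.0
      vertex 0.5 7.2 0.0
      vertex 0.5 7.2 26.0
    endloop
  endfacet
  facet normal -0.6219 0.7831 0.0000
    outer loop
      vertex 3.9 9.9 0.0
      vertex 0.5 7.2 26.0
      vertex 3.9 9.9 26.0
    endloop
  endfacet
  facet normal -1.0000 0.0000 0.0000
    outer loop
      vertex 0.5 7.2 0.0
      vertex 0.5 2.8 0.0
      vertex 0.5 2.8 26.0
    endloop
  endfacet
  facet normal -1.0000 0.0000 0.0000
    outer loop
      vertex 0.5 7.2 0.0
      vertex 0.5 2.8 26.0
      vertex 0.5 7.2 26.0
    endloop
  endfacet
  facet normal -0.6219 -0.7831 0.0000
    outer loop
      vertex 0.5 2.8 0.0
      vertex 3.9 0.1 0.0
      vertex 3.9 0.1 26.0
    endloop
  endfacet
  facet normal -0.6219 -0.7831 0.0000
    outer loop
      vertex 0.5 2.8 0.0
      vertex 3.9 0.1 26.0
      vertex 0.5 2.8 26.0
    endloop
  endfacet
  facet normal 0.2316 -0.9728 0.0000
    outer loop
      vertex 3.9 0.1 0.0
      vertex 8.1 1.1 0.0
      vertex 8.1 1.1 26.0
    endloop
  endfacet
  facet normal 0.2316 -0.9728 0.0000
    outer loop
      vertex 3.9 0.1 0.0
      vertex 8.1 1.1 26.0
      vertex 3.9 0.1 26.0
    endloop
  endfacet
  facet normal 0.8990 -0.4380 0.0000
    outer loop
      vertex 8.1 1.1 0.0
      vertex 10.0 5.0 0.0
      vertex 10.0 5.0 26.0
    endloop
  endfacet
  facet normal 0.8990 -0.4380 0.0000
    outer loop
      vertex 8.1 1.1 0.0
      vertex 10.0 5.0 26.0
      vertex 8.1 1.1 26.0
    endloop
  endfacet
endsolid part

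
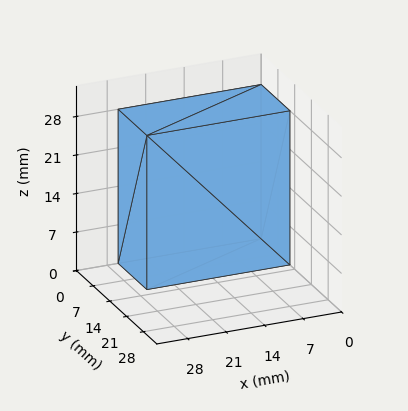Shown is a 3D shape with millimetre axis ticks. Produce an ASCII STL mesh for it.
Reading the render: the shape is a rectangular box, roughly 26 × 12 mm footprint and 28 mm tall (dimensions read to the nearest mm from the axis ticks). For the STL, each face is triangulated and given an outward normal.

solid part
  facet normal 0.0000 0.0000 -1.0000
    outer loop
      vertex 26.000 12.000 0.000
      vertex 26.000 0.000 0.000
      vertex 0.000 0.000 0.000
    endloop
  endfacet
  facet normal 0.0000 0.0000 -1.0000
    outer loop
      vertex 0.000 12.000 0.000
      vertex 26.000 12.000 0.000
      vertex 0.000 0.000 0.000
    endloop
  endfacet
  facet normal 0.0000 0.0000 1.0000
    outer loop
      vertex 0.000 0.000 28.000
      vertex 26.000 0.000 28.000
      vertex 26.000 12.000 28.000
    endloop
  endfacet
  facet normal 0.0000 0.0000 1.0000
    outer loop
      vertex 0.000 0.000 28.000
      vertex 26.000 12.000 28.000
      vertex 0.000 12.000 28.000
    endloop
  endfacet
  facet normal 0.0000 -1.0000 0.0000
    outer loop
      vertex 0.000 0.000 0.000
      vertex 26.000 0.000 0.000
      vertex 26.000 0.000 28.000
    endloop
  endfacet
  facet normal 0.0000 -1.0000 0.0000
    outer loop
      vertex 0.000 0.000 0.000
      vertex 26.000 0.000 28.000
      vertex 0.000 0.000 28.000
    endloop
  endfacet
  facet normal 0.0000 1.0000 0.0000
    outer loop
      vertex 26.000 12.000 28.000
      vertex 26.000 12.000 0.000
      vertex 0.000 12.000 0.000
    endloop
  endfacet
  facet normal 0.0000 1.0000 0.0000
    outer loop
      vertex 0.000 12.000 28.000
      vertex 26.000 12.000 28.000
      vertex 0.000 12.000 0.000
    endloop
  endfacet
  facet normal -1.0000 0.0000 0.0000
    outer loop
      vertex 0.000 12.000 28.000
      vertex 0.000 12.000 0.000
      vertex 0.000 0.000 0.000
    endloop
  endfacet
  facet normal -1.0000 0.0000 0.0000
    outer loop
      vertex 0.000 0.000 28.000
      vertex 0.000 12.000 28.000
      vertex 0.000 0.000 0.000
    endloop
  endfacet
  facet normal 1.0000 0.0000 0.0000
    outer loop
      vertex 26.000 0.000 0.000
      vertex 26.000 12.000 0.000
      vertex 26.000 12.000 28.000
    endloop
  endfacet
  facet normal 1.0000 0.0000 0.0000
    outer loop
      vertex 26.000 0.000 0.000
      vertex 26.000 12.000 28.000
      vertex 26.000 0.000 28.000
    endloop
  endfacet
endsolid part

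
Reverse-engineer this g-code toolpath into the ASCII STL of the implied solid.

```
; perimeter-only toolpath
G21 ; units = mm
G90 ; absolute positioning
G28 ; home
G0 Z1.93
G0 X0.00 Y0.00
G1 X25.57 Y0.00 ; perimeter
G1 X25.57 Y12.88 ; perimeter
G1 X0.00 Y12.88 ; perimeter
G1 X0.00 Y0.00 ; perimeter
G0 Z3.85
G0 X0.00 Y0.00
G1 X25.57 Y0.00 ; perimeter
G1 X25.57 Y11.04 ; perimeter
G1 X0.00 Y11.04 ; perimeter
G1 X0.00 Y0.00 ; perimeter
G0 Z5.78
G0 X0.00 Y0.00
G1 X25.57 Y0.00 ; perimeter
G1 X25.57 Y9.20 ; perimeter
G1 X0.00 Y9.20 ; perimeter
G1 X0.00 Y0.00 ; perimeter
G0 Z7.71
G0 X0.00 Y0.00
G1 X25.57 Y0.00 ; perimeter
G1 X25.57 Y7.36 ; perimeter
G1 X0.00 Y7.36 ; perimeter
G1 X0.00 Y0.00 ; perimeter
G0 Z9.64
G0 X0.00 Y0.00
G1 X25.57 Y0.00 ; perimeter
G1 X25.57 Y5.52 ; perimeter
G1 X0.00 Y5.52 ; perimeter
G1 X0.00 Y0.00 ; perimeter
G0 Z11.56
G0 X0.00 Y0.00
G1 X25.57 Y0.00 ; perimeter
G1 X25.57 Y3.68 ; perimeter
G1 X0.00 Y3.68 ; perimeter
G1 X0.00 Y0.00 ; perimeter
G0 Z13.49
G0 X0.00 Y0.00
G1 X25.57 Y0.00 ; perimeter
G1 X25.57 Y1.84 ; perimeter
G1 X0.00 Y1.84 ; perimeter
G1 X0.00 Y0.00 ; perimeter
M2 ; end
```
solid part
  facet normal 0.0000 0.0000 -1.0000
    outer loop
      vertex 25.57 14.72 0.00
      vertex 25.57 0.00 0.00
      vertex 0.00 0.00 0.00
    endloop
  endfacet
  facet normal 0.0000 0.0000 -1.0000
    outer loop
      vertex 0.00 14.72 0.00
      vertex 25.57 14.72 0.00
      vertex 0.00 0.00 0.00
    endloop
  endfacet
  facet normal 0.0000 -1.0000 0.0000
    outer loop
      vertex 0.00 0.00 0.00
      vertex 25.57 0.00 0.00
      vertex 25.57 0.00 15.42
    endloop
  endfacet
  facet normal 0.0000 -1.0000 0.0000
    outer loop
      vertex 0.00 0.00 0.00
      vertex 25.57 0.00 15.42
      vertex 0.00 0.00 15.42
    endloop
  endfacet
  facet normal 0.0000 0.7233 0.6905
    outer loop
      vertex 0.00 0.00 15.42
      vertex 25.57 0.00 15.42
      vertex 25.57 14.72 0.00
    endloop
  endfacet
  facet normal 0.0000 0.7233 0.6905
    outer loop
      vertex 0.00 0.00 15.42
      vertex 25.57 14.72 0.00
      vertex 0.00 14.72 0.00
    endloop
  endfacet
  facet normal -1.0000 0.0000 0.0000
    outer loop
      vertex 0.00 0.00 15.42
      vertex 0.00 14.72 0.00
      vertex 0.00 0.00 0.00
    endloop
  endfacet
  facet normal 1.0000 0.0000 0.0000
    outer loop
      vertex 25.57 0.00 0.00
      vertex 25.57 14.72 0.00
      vertex 25.57 0.00 15.42
    endloop
  endfacet
endsolid part

The G0 Z moves step by Δz≈1.93 mm. The G1 loops shrink linearly with z, so the solid tapers from its base footprint up to z≈15.4. Closing with a flat bottom cap and the tapered top and triangulating gives 8 facets — a wedge (ramp): 25.6 × 14.7 mm base, rising to 15.4 mm along the y=0 edge and sloping linearly to z=0 at y=14.7.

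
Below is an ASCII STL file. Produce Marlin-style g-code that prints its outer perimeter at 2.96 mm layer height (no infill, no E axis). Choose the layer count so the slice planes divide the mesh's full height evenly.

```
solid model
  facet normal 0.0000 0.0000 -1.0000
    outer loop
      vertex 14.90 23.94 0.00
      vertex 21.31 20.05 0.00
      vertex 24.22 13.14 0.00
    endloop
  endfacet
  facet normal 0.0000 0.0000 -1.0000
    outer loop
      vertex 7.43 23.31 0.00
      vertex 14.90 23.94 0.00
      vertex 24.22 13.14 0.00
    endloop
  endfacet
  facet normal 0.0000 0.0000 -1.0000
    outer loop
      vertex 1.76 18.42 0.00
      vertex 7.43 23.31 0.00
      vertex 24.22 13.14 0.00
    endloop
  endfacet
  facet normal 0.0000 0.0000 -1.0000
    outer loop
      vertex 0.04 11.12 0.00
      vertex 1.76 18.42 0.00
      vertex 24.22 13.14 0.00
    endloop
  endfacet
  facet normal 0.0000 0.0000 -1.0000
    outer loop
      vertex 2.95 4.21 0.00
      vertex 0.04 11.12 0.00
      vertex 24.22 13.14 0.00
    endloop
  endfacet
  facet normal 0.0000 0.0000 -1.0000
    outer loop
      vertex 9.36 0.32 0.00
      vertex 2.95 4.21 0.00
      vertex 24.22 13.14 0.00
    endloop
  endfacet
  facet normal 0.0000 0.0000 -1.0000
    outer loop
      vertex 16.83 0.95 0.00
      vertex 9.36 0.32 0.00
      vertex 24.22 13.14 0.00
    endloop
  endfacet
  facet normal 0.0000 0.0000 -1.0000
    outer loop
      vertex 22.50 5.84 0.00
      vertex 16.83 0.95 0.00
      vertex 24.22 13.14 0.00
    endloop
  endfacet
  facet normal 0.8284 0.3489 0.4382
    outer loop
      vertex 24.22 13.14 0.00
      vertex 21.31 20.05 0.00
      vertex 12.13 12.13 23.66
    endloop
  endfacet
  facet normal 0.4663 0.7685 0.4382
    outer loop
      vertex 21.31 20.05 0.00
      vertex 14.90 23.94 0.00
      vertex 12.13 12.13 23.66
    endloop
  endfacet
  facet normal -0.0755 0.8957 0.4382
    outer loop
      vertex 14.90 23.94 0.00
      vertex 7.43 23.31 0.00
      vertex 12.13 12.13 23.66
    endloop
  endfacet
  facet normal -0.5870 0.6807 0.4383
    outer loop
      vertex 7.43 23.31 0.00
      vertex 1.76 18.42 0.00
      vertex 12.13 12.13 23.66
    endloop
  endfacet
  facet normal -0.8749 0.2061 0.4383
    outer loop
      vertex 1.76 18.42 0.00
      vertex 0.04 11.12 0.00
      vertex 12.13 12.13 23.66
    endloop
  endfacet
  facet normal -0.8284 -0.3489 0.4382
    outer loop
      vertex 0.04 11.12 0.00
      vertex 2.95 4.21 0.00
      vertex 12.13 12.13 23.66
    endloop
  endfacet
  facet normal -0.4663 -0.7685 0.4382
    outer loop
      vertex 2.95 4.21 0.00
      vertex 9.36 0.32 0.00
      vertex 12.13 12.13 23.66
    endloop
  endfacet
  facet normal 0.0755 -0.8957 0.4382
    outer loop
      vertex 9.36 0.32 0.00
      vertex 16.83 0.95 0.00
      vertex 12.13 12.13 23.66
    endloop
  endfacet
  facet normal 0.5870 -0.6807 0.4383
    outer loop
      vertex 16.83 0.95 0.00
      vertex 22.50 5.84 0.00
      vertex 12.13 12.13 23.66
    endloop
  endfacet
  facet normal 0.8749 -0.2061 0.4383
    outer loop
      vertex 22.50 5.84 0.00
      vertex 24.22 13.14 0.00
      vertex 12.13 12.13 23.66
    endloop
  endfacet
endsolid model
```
; perimeter-only toolpath
G21 ; units = mm
G90 ; absolute positioning
G28 ; home
; layer 1
G0 Z2.96
G0 X22.71 Y13.01
G1 X20.16 Y19.06
G1 X14.55 Y22.46
G1 X8.02 Y21.91
G1 X3.06 Y17.63
G1 X1.55 Y11.25
G1 X4.10 Y5.20
G1 X9.71 Y1.80
G1 X16.24 Y2.35
G1 X21.20 Y6.63
G1 X22.71 Y13.01
; layer 2
G0 Z5.92
G0 X21.20 Y12.89
G1 X19.01 Y18.07
G1 X14.21 Y20.99
G1 X8.61 Y20.51
G1 X4.35 Y16.85
G1 X3.06 Y11.37
G1 X5.25 Y6.19
G1 X10.05 Y3.27
G1 X15.65 Y3.75
G1 X19.91 Y7.41
G1 X21.20 Y12.89
; layer 3
G0 Z8.87
G0 X19.69 Y12.76
G1 X17.87 Y17.08
G1 X13.86 Y19.51
G1 X9.19 Y19.12
G1 X5.65 Y16.06
G1 X4.57 Y11.50
G1 X6.39 Y7.18
G1 X10.40 Y4.75
G1 X15.07 Y5.14
G1 X18.61 Y8.20
G1 X19.69 Y12.76
; layer 4
G0 Z11.83
G0 X18.18 Y12.64
G1 X16.72 Y16.09
G1 X13.52 Y18.04
G1 X9.78 Y17.72
G1 X6.95 Y15.28
G1 X6.08 Y11.62
G1 X7.54 Y8.17
G1 X10.75 Y6.23
G1 X14.48 Y6.54
G1 X17.32 Y8.98
G1 X18.18 Y12.64
; layer 5
G0 Z14.79
G0 X16.66 Y12.51
G1 X15.57 Y15.10
G1 X13.17 Y16.56
G1 X10.37 Y16.32
G1 X8.24 Y14.49
G1 X7.60 Y11.75
G1 X8.69 Y9.16
G1 X11.09 Y7.70
G1 X13.89 Y7.94
G1 X16.02 Y9.77
G1 X16.66 Y12.51
; layer 6
G0 Z17.75
G0 X15.15 Y12.38
G1 X14.43 Y14.11
G1 X12.82 Y15.08
G1 X10.96 Y14.93
G1 X9.54 Y13.70
G1 X9.11 Y11.88
G1 X9.84 Y10.15
G1 X11.44 Y9.18
G1 X13.30 Y9.34
G1 X14.72 Y10.56
G1 X15.15 Y12.38
; layer 7
G0 Z20.70
G0 X13.64 Y12.26
G1 X13.28 Y13.12
G1 X12.48 Y13.61
G1 X11.54 Y13.53
G1 X10.83 Y12.92
G1 X10.62 Y12.00
G1 X10.98 Y11.14
G1 X11.78 Y10.65
G1 X12.72 Y10.73
G1 X13.43 Y11.34
G1 X13.64 Y12.26
M2 ; end

The solid is a regular 10-sided pyramid, base circumscribed radius ≈ 12.1 mm, apex at z ≈ 23.7 mm. Slicing at Δz = 2.96 mm — 8 equal slices spanning the solid's height, so layer i sits at z = i·h/8 — gives 7 non-empty perimeters. Each is a 10-segment closed polygon; G0 lifts to the layer z and rapids to the start vertex, then G1 traces the edges. The cross-section shrinks linearly with z (the slice at the apex is degenerate and omitted).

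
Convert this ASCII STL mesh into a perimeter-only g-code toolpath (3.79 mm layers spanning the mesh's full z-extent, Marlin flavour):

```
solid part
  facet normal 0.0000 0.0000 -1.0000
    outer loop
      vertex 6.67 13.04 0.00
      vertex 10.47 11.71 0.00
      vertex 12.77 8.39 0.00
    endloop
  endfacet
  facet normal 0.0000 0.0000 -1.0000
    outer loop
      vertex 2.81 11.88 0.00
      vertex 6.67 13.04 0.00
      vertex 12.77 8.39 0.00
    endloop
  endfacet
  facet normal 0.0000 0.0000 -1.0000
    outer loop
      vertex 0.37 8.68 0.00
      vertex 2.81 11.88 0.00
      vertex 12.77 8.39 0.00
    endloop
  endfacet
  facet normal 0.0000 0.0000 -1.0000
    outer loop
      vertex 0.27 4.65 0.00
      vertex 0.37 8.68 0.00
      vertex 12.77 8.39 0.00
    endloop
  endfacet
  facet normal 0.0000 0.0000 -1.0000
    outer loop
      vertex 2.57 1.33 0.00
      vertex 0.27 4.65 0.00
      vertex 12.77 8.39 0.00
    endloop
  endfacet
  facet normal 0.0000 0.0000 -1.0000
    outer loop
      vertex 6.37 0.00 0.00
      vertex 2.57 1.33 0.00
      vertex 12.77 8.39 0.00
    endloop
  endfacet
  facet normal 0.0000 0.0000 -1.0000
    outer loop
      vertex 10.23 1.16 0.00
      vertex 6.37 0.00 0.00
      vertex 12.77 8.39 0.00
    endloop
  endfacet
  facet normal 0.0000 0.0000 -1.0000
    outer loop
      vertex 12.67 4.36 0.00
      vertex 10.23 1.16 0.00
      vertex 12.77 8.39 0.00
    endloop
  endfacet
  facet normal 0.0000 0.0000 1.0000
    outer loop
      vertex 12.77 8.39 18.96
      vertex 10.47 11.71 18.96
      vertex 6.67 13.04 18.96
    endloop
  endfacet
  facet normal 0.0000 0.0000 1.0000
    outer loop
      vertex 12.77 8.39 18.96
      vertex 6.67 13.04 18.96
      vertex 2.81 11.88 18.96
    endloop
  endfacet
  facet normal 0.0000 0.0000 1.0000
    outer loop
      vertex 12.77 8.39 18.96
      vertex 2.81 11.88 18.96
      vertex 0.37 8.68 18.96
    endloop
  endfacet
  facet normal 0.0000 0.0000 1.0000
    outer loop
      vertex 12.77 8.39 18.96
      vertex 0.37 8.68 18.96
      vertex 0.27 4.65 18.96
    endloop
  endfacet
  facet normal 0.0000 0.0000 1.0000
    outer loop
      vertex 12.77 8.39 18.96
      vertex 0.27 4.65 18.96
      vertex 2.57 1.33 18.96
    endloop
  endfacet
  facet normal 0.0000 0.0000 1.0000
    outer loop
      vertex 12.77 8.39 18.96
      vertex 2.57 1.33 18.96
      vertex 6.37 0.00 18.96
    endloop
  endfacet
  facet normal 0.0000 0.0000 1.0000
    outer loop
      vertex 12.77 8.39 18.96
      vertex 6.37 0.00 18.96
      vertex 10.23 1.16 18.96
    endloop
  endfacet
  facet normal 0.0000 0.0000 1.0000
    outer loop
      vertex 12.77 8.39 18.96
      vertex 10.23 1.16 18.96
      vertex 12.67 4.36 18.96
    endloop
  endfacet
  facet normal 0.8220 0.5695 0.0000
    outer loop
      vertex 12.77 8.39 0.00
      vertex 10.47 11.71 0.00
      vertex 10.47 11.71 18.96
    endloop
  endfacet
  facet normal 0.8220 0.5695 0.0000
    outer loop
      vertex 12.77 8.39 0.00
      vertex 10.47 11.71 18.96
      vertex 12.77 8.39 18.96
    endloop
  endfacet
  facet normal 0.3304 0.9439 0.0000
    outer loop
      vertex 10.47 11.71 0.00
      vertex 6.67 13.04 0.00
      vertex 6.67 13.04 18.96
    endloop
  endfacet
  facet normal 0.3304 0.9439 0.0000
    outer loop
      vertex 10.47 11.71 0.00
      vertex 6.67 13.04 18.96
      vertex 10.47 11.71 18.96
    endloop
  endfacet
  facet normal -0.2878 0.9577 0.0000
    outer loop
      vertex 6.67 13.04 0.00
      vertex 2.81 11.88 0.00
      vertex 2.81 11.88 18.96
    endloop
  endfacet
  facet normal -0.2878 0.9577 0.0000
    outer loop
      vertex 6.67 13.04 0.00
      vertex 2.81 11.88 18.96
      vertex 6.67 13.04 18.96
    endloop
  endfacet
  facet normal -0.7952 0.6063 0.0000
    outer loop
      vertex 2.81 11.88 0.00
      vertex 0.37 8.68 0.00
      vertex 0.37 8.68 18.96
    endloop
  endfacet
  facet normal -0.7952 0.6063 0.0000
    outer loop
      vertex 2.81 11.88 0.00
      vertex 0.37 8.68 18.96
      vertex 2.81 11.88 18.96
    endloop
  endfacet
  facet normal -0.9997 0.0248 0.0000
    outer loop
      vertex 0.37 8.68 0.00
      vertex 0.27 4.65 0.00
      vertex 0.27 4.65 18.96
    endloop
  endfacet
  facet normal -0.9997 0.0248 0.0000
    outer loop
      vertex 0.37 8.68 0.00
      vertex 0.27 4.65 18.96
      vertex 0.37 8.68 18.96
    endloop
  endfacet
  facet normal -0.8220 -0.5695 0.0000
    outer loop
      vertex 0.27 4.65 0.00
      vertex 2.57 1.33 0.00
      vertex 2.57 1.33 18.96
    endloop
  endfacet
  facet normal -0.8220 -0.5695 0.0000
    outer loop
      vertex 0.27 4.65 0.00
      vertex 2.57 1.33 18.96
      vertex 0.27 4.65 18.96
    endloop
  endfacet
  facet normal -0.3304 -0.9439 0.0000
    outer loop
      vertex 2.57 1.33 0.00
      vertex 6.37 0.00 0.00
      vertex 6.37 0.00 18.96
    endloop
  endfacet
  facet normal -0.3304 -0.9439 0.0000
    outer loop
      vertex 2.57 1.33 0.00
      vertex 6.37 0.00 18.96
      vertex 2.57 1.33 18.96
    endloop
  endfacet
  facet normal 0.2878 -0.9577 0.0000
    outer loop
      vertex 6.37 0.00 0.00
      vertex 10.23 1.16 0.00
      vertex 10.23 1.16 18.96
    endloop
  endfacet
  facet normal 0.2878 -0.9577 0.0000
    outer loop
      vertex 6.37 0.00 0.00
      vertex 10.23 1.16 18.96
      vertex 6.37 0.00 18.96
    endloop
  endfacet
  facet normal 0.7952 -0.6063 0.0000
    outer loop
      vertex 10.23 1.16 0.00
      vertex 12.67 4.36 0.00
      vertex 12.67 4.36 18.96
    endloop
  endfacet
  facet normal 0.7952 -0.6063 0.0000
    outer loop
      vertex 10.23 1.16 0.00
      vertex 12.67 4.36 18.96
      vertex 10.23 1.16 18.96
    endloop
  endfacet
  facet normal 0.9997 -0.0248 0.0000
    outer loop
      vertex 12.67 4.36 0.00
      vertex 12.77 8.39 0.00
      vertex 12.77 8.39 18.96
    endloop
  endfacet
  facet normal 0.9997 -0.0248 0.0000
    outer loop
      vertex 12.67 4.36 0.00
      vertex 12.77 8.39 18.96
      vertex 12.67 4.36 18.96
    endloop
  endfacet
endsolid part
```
; perimeter-only toolpath
G21 ; units = mm
G90 ; absolute positioning
G28 ; home
; layer 1
G0 Z3.79
G0 X12.77 Y8.39
G1 X10.47 Y11.71
G1 X6.67 Y13.04
G1 X2.81 Y11.88
G1 X0.37 Y8.68
G1 X0.27 Y4.65
G1 X2.57 Y1.33
G1 X6.37 Y0.00
G1 X10.23 Y1.16
G1 X12.67 Y4.36
G1 X12.77 Y8.39
; layer 2
G0 Z7.58
G0 X12.77 Y8.39
G1 X10.47 Y11.71
G1 X6.67 Y13.04
G1 X2.81 Y11.88
G1 X0.37 Y8.68
G1 X0.27 Y4.65
G1 X2.57 Y1.33
G1 X6.37 Y0.00
G1 X10.23 Y1.16
G1 X12.67 Y4.36
G1 X12.77 Y8.39
; layer 3
G0 Z11.38
G0 X12.77 Y8.39
G1 X10.47 Y11.71
G1 X6.67 Y13.04
G1 X2.81 Y11.88
G1 X0.37 Y8.68
G1 X0.27 Y4.65
G1 X2.57 Y1.33
G1 X6.37 Y0.00
G1 X10.23 Y1.16
G1 X12.67 Y4.36
G1 X12.77 Y8.39
; layer 4
G0 Z15.17
G0 X12.77 Y8.39
G1 X10.47 Y11.71
G1 X6.67 Y13.04
G1 X2.81 Y11.88
G1 X0.37 Y8.68
G1 X0.27 Y4.65
G1 X2.57 Y1.33
G1 X6.37 Y0.00
G1 X10.23 Y1.16
G1 X12.67 Y4.36
G1 X12.77 Y8.39
; layer 5
G0 Z18.96
G0 X12.77 Y8.39
G1 X10.47 Y11.71
G1 X6.67 Y13.04
G1 X2.81 Y11.88
G1 X0.37 Y8.68
G1 X0.27 Y4.65
G1 X2.57 Y1.33
G1 X6.37 Y0.00
G1 X10.23 Y1.16
G1 X12.67 Y4.36
G1 X12.77 Y8.39
M2 ; end

The solid is a regular 10-sided prism (a cylinder approximated with 10 flat sides), circumscribed radius ≈ 6.52 mm, height ≈ 19 mm. Slicing at Δz = 3.79 mm — 5 equal slices spanning the solid's height, so layer i sits at z = i·h/5 — gives 5 non-empty perimeters. Each is a 10-segment closed polygon; G0 lifts to the layer z and rapids to the start vertex, then G1 traces the edges.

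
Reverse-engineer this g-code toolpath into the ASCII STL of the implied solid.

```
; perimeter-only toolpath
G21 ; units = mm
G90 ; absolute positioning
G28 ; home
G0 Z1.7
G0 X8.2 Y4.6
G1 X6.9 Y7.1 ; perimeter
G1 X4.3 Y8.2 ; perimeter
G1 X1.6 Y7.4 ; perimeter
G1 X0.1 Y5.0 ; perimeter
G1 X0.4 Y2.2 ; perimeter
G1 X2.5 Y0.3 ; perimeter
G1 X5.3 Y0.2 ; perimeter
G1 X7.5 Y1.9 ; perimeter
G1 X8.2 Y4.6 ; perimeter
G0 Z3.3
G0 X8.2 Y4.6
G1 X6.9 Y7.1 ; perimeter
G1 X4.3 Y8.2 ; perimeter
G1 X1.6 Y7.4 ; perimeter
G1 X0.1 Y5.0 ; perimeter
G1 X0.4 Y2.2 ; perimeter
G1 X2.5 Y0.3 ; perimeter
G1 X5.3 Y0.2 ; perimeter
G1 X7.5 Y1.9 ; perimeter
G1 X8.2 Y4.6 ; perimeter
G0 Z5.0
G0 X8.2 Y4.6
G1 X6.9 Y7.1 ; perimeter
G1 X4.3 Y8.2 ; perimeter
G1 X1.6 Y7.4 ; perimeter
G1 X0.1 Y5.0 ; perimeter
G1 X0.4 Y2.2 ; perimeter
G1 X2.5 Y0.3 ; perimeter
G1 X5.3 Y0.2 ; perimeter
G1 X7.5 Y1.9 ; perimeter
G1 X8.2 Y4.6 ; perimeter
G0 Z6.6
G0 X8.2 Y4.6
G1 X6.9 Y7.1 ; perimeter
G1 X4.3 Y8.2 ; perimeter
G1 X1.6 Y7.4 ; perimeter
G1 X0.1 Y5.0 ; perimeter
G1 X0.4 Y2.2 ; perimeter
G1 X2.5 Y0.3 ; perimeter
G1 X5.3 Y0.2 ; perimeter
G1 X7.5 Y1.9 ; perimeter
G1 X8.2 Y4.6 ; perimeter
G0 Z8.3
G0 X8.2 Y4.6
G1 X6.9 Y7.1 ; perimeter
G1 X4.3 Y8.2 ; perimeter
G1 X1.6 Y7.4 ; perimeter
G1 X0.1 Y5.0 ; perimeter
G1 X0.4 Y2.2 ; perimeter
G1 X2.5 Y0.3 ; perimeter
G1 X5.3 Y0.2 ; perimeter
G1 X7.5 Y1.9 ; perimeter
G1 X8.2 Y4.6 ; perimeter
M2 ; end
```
solid part
  facet normal 0.0000 0.0000 -1.0000
    outer loop
      vertex 4.3 8.2 0.0
      vertex 6.9 7.1 0.0
      vertex 8.2 4.6 0.0
    endloop
  endfacet
  facet normal 0.0000 0.0000 -1.0000
    outer loop
      vertex 1.6 7.4 0.0
      vertex 4.3 8.2 0.0
      vertex 8.2 4.6 0.0
    endloop
  endfacet
  facet normal 0.0000 0.0000 -1.0000
    outer loop
      vertex 0.1 5.0 0.0
      vertex 1.6 7.4 0.0
      vertex 8.2 4.6 0.0
    endloop
  endfacet
  facet normal 0.0000 0.0000 -1.0000
    outer loop
      vertex 0.4 2.2 0.0
      vertex 0.1 5.0 0.0
      vertex 8.2 4.6 0.0
    endloop
  endfacet
  facet normal 0.0000 0.0000 -1.0000
    outer loop
      vertex 2.5 0.3 0.0
      vertex 0.4 2.2 0.0
      vertex 8.2 4.6 0.0
    endloop
  endfacet
  facet normal 0.0000 0.0000 -1.0000
    outer loop
      vertex 5.3 0.2 0.0
      vertex 2.5 0.3 0.0
      vertex 8.2 4.6 0.0
    endloop
  endfacet
  facet normal 0.0000 0.0000 -1.0000
    outer loop
      vertex 7.5 1.9 0.0
      vertex 5.3 0.2 0.0
      vertex 8.2 4.6 0.0
    endloop
  endfacet
  facet normal 0.0000 0.0000 1.0000
    outer loop
      vertex 8.2 4.6 8.3
      vertex 6.9 7.1 8.3
      vertex 4.3 8.2 8.3
    endloop
  endfacet
  facet normal 0.0000 0.0000 1.0000
    outer loop
      vertex 8.2 4.6 8.3
      vertex 4.3 8.2 8.3
      vertex 1.6 7.4 8.3
    endloop
  endfacet
  facet normal 0.0000 0.0000 1.0000
    outer loop
      vertex 8.2 4.6 8.3
      vertex 1.6 7.4 8.3
      vertex 0.1 5.0 8.3
    endloop
  endfacet
  facet normal 0.0000 0.0000 1.0000
    outer loop
      vertex 8.2 4.6 8.3
      vertex 0.1 5.0 8.3
      vertex 0.4 2.2 8.3
    endloop
  endfacet
  facet normal 0.0000 0.0000 1.0000
    outer loop
      vertex 8.2 4.6 8.3
      vertex 0.4 2.2 8.3
      vertex 2.5 0.3 8.3
    endloop
  endfacet
  facet normal 0.0000 0.0000 1.0000
    outer loop
      vertex 8.2 4.6 8.3
      vertex 2.5 0.3 8.3
      vertex 5.3 0.2 8.3
    endloop
  endfacet
  facet normal 0.0000 0.0000 1.0000
    outer loop
      vertex 8.2 4.6 8.3
      vertex 5.3 0.2 8.3
      vertex 7.5 1.9 8.3
    endloop
  endfacet
  facet normal 0.8872 0.4614 0.0000
    outer loop
      vertex 8.2 4.6 0.0
      vertex 6.9 7.1 0.0
      vertex 6.9 7.1 8.3
    endloop
  endfacet
  facet normal 0.8872 0.4614 0.0000
    outer loop
      vertex 8.2 4.6 0.0
      vertex 6.9 7.1 8.3
      vertex 8.2 4.6 8.3
    endloop
  endfacet
  facet normal 0.3896 0.9210 0.0000
    outer loop
      vertex 6.9 7.1 0.0
      vertex 4.3 8.2 0.0
      vertex 4.3 8.2 8.3
    endloop
  endfacet
  facet normal 0.3896 0.9210 0.0000
    outer loop
      vertex 6.9 7.1 0.0
      vertex 4.3 8.2 8.3
      vertex 6.9 7.1 8.3
    endloop
  endfacet
  facet normal -0.2841 0.9588 0.0000
    outer loop
      vertex 4.3 8.2 0.0
      vertex 1.6 7.4 0.0
      vertex 1.6 7.4 8.3
    endloop
  endfacet
  facet normal -0.2841 0.9588 0.0000
    outer loop
      vertex 4.3 8.2 0.0
      vertex 1.6 7.4 8.3
      vertex 4.3 8.2 8.3
    endloop
  endfacet
  facet normal -0.8480 0.5300 0.0000
    outer loop
      vertex 1.6 7.4 0.0
      vertex 0.1 5.0 0.0
      vertex 0.1 5.0 8.3
    endloop
  endfacet
  facet normal -0.8480 0.5300 0.0000
    outer loop
      vertex 1.6 7.4 0.0
      vertex 0.1 5.0 8.3
      vertex 1.6 7.4 8.3
    endloop
  endfacet
  facet normal -0.9943 -0.1065 0.0000
    outer loop
      vertex 0.1 5.0 0.0
      vertex 0.4 2.2 0.0
      vertex 0.4 2.2 8.3
    endloop
  endfacet
  facet normal -0.9943 -0.1065 0.0000
    outer loop
      vertex 0.1 5.0 0.0
      vertex 0.4 2.2 8.3
      vertex 0.1 5.0 8.3
    endloop
  endfacet
  facet normal -0.6709 -0.7415 0.0000
    outer loop
      vertex 0.4 2.2 0.0
      vertex 2.5 0.3 0.0
      vertex 2.5 0.3 8.3
    endloop
  endfacet
  facet normal -0.6709 -0.7415 0.0000
    outer loop
      vertex 0.4 2.2 0.0
      vertex 2.5 0.3 8.3
      vertex 0.4 2.2 8.3
    endloop
  endfacet
  facet normal -0.0357 -0.9994 0.0000
    outer loop
      vertex 2.5 0.3 0.0
      vertex 5.3 0.2 0.0
      vertex 5.3 0.2 8.3
    endloop
  endfacet
  facet normal -0.0357 -0.9994 0.0000
    outer loop
      vertex 2.5 0.3 0.0
      vertex 5.3 0.2 8.3
      vertex 2.5 0.3 8.3
    endloop
  endfacet
  facet normal 0.6114 -0.7913 0.0000
    outer loop
      vertex 5.3 0.2 0.0
      vertex 7.5 1.9 0.0
      vertex 7.5 1.9 8.3
    endloop
  endfacet
  facet normal 0.6114 -0.7913 0.0000
    outer loop
      vertex 5.3 0.2 0.0
      vertex 7.5 1.9 8.3
      vertex 5.3 0.2 8.3
    endloop
  endfacet
  facet normal 0.9680 -0.2510 0.0000
    outer loop
      vertex 7.5 1.9 0.0
      vertex 8.2 4.6 0.0
      vertex 8.2 4.6 8.3
    endloop
  endfacet
  facet normal 0.9680 -0.2510 0.0000
    outer loop
      vertex 7.5 1.9 0.0
      vertex 8.2 4.6 8.3
      vertex 7.5 1.9 8.3
    endloop
  endfacet
endsolid part

The G0 Z moves step by Δz≈1.7 mm. Every layer's G1 loop is the same polygon, so the solid is a straight extrusion of it from z=0 to z≈8.3. Closing with flat bottom and top caps and triangulating gives 32 facets — a regular 9-sided prism (a cylinder approximated with 9 flat sides), circumscribed radius ≈ 4.1 mm, height ≈ 8.3 mm.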